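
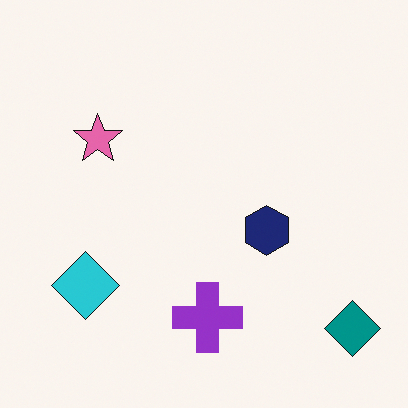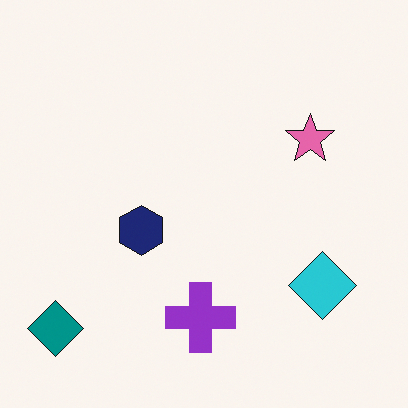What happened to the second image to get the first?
This is the original image flipped horizontally (left ↔ right).

The teal diamond is in the bottom-left of the second image and the bottom-right of the first — shapes on opposite sides of the vertical midline have swapped in a mirror flip.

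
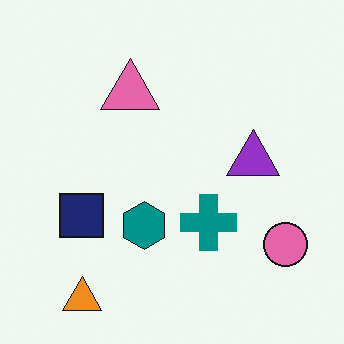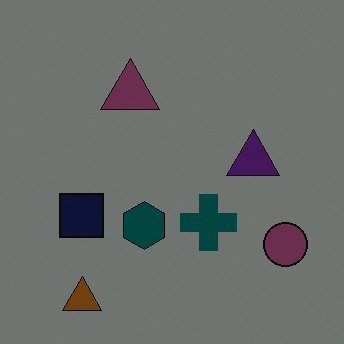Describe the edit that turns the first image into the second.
The transformation is: noticeably darkened.

Every pixel — background and shapes alike — is uniformly darkened.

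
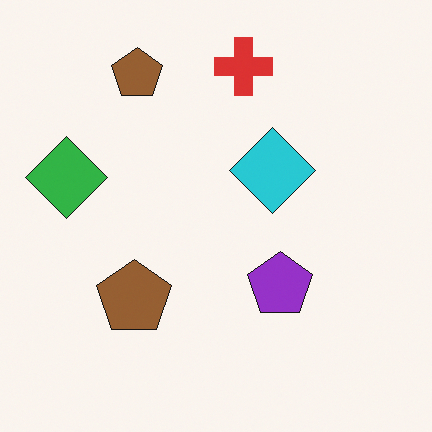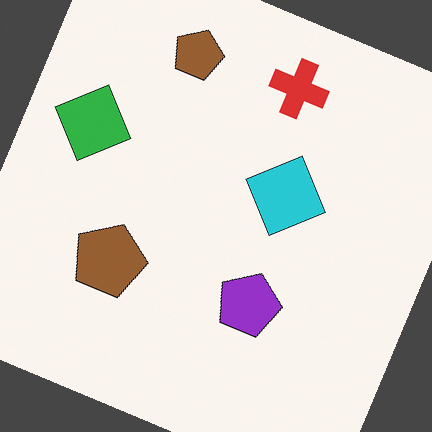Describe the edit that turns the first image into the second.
The second image is the first rotated clockwise by a moderate amount.

Every shape is tilted by the same angle and the image corners show triangular fill wedges — a whole-image rotation by a non-right angle.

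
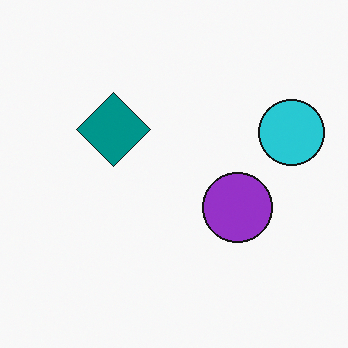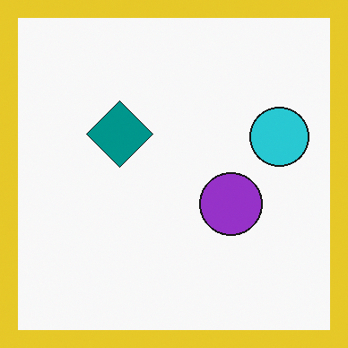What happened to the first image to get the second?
This is the original image framed with a yellow border.

A solid yellow frame runs around the edge of the second image, with the content slightly shrunk inside it.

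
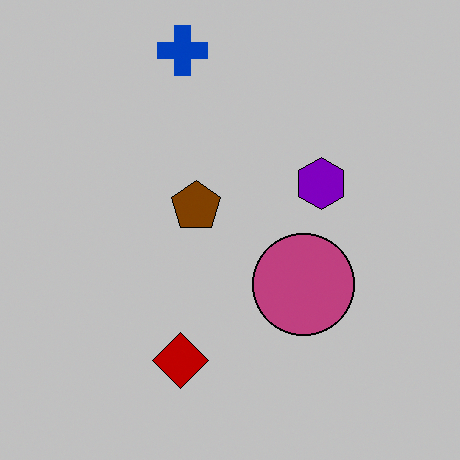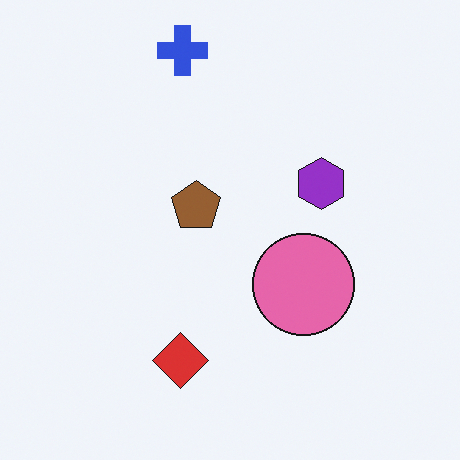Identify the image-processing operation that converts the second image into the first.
The first image is the second heavily posterized to just a handful of flat colors.

Each flat color has snapped to a coarser quantized level — most visibly, the near-white background has dropped to a flat grey.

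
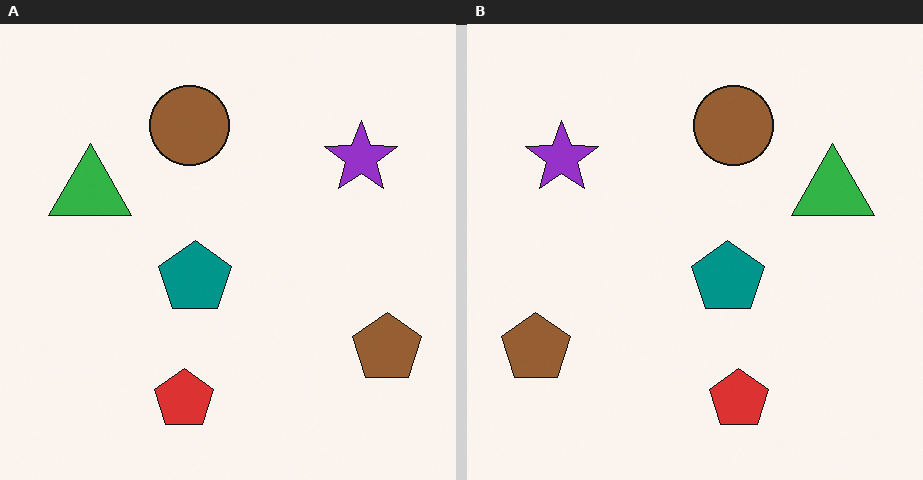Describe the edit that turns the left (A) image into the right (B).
The image was flipped horizontally (left ↔ right).

The brown pentagon is in the bottom-right of the left (A) image and the bottom-left of the right (B) — shapes on opposite sides of the vertical midline have swapped in a mirror flip.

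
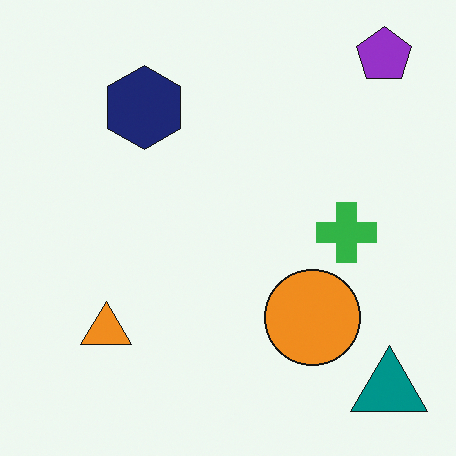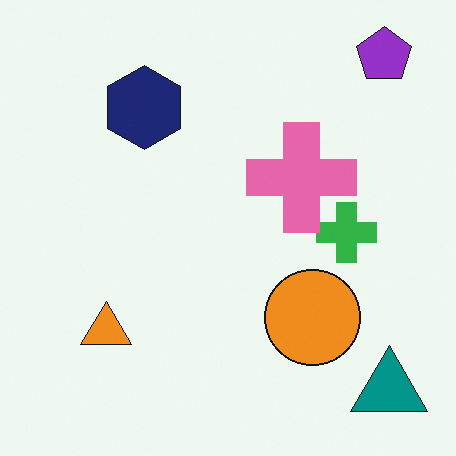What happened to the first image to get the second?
The second image is the first overlaid with an additional pink cross.

A pink cross appears in the second image that is absent from the first.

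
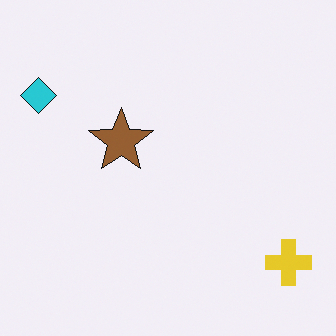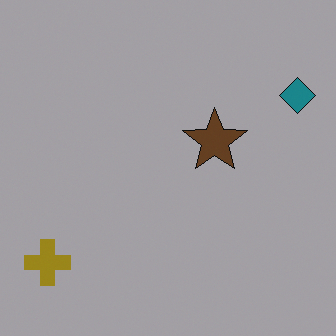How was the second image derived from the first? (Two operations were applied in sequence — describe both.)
Substantially darkened, then flipped horizontally (left ↔ right).

Every pixel — background and shapes alike — is uniformly darkened. The cyan diamond is in the top-left of the first image and the top-right of the second — shapes on opposite sides of the vertical midline have swapped in a mirror flip.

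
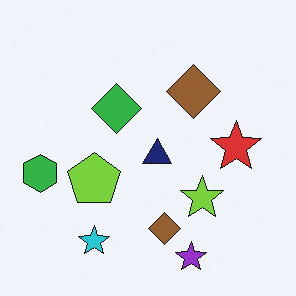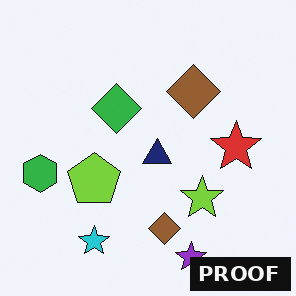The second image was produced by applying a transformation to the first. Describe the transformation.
Watermarked with the text "PROOF" in the lower-right corner.

A dark label reading "PROOF" appears in the lower-right corner.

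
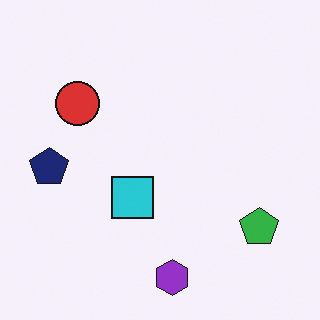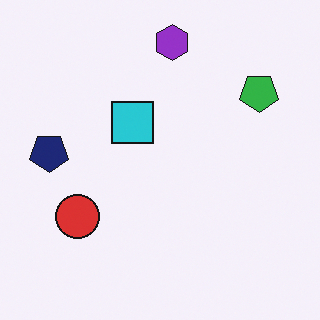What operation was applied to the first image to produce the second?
This is the original image flipped vertically (top ↔ bottom).

The purple hexagon is in the bottom of the first image and the top of the second — shapes on opposite sides of the horizontal midline have swapped in a mirror flip.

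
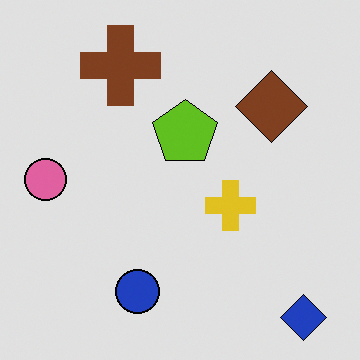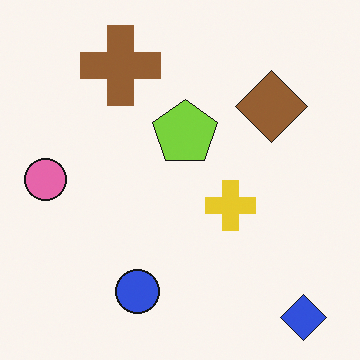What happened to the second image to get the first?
The image was moderately posterized.

Each flat color has snapped to a coarser quantized level — most visibly, the near-white background has dropped to a flat grey.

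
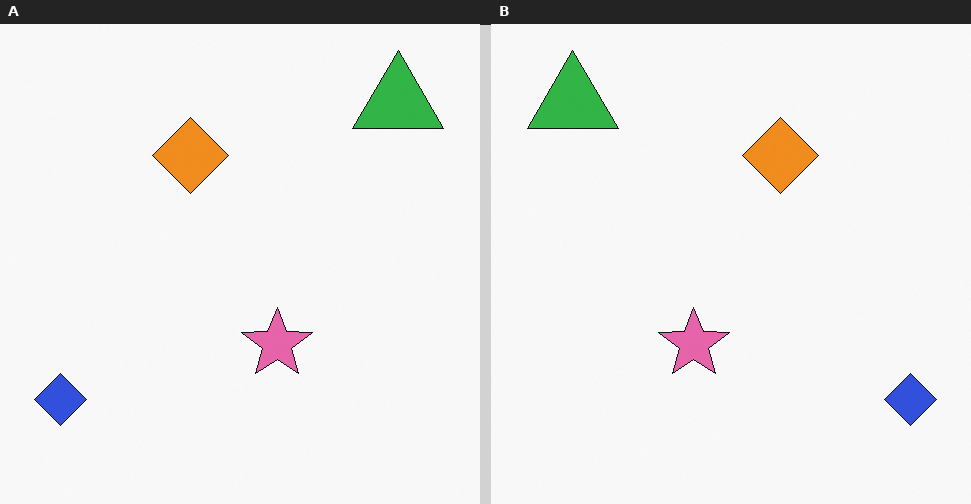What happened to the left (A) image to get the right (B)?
Flipped horizontally (left ↔ right).

The blue diamond is in the bottom-left of the left (A) image and the bottom-right of the right (B) — shapes on opposite sides of the vertical midline have swapped in a mirror flip.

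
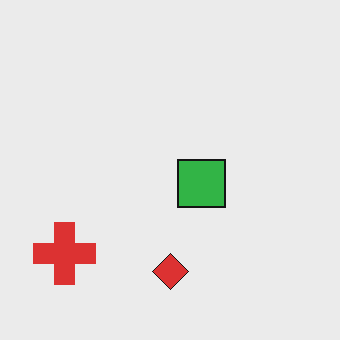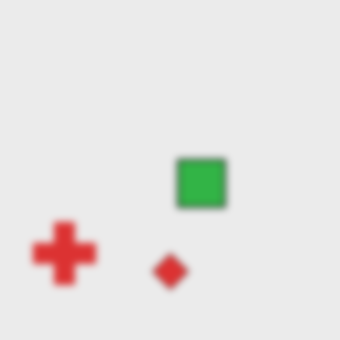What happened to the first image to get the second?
This is the original image moderately blurred.

Shape edges and outlines are uniformly softened across the whole image.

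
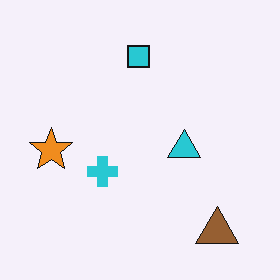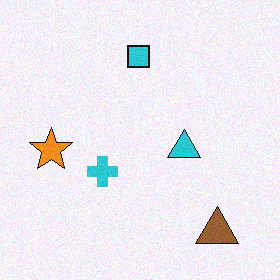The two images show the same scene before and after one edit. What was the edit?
The second image is the first degraded with a light layer of grain.

Random speckle covers the whole image, including the flat background.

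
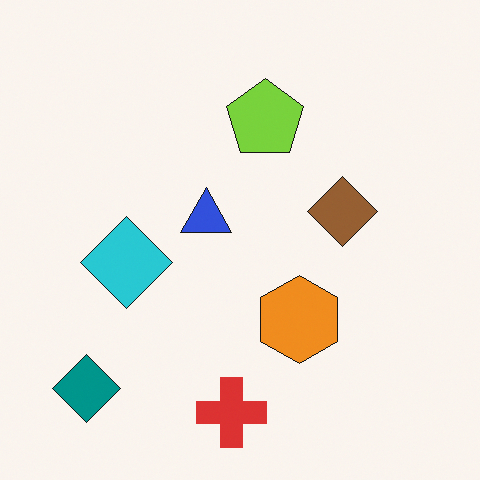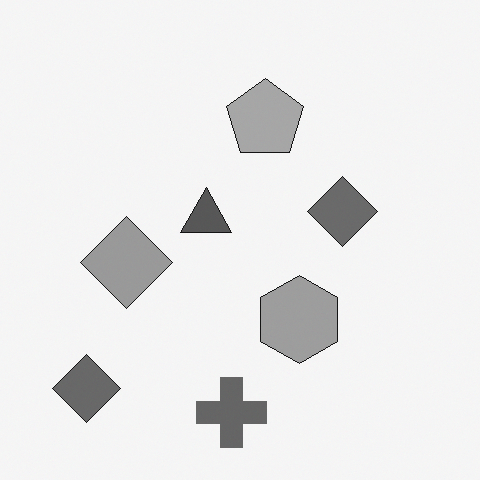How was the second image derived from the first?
The image was converted to grayscale.

All color is removed — every shape is now a shade of grey.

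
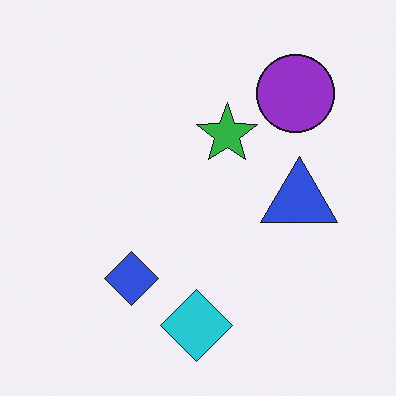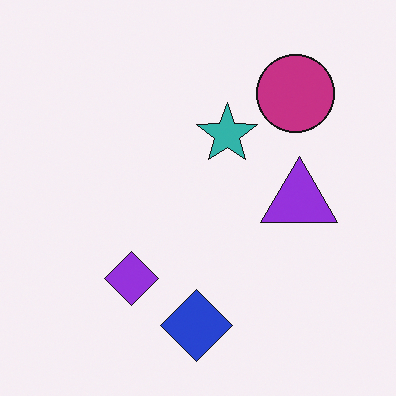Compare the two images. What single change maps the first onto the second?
Hue-shifted slightly.

Every shape's color has rotated by the same amount around the hue wheel — a uniform hue shift.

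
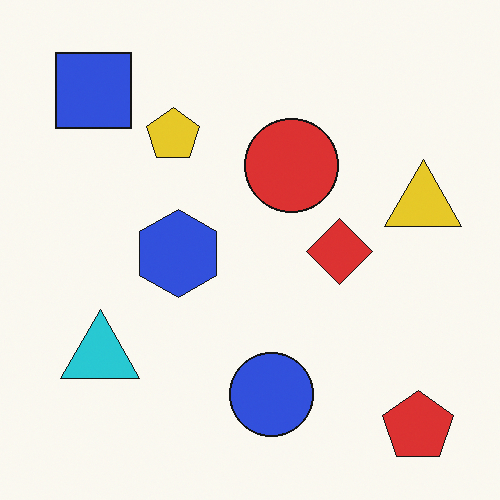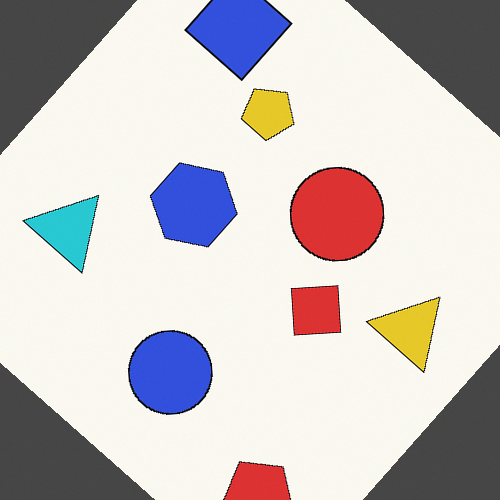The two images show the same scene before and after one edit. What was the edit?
It was rotated clockwise by a large amount — several tens of degrees.

Every shape is tilted by the same angle and the image corners show triangular fill wedges — a whole-image rotation by a non-right angle.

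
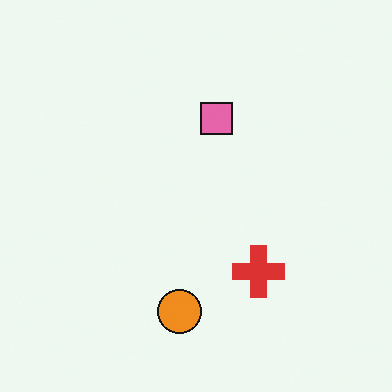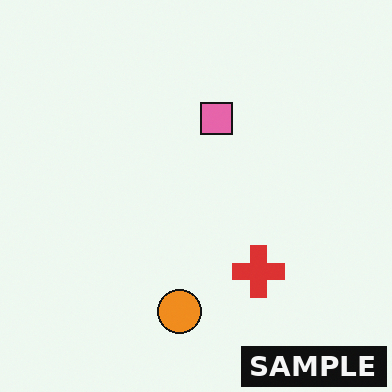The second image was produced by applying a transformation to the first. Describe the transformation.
It was watermarked with the text "SAMPLE" in the lower-right corner.

A dark label reading "SAMPLE" appears in the lower-right corner.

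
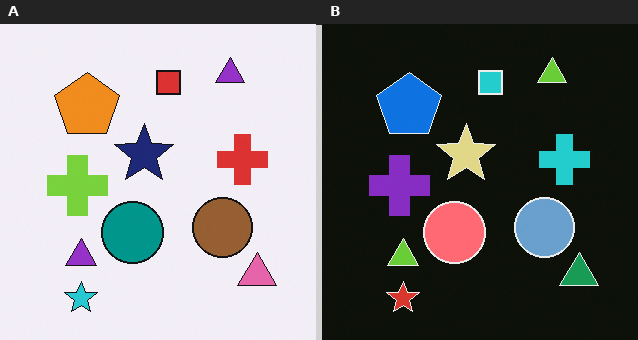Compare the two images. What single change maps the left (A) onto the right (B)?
Color-inverted (negative).

The light background has become dark and every shape's color is its complement — a photographic negative.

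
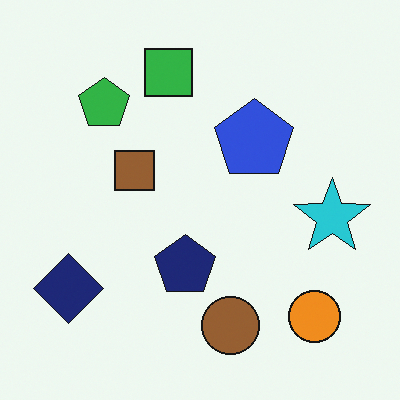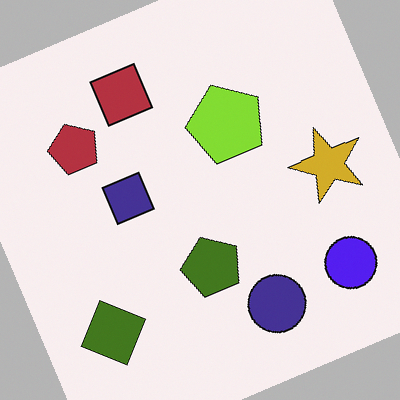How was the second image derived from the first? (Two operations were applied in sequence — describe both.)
The transformation is: rotated counter-clockwise by a moderate amount, then hue-shifted through roughly half the color wheel.

Every shape is tilted by the same angle and the image corners show triangular fill wedges — a whole-image rotation by a non-right angle. Every shape's color has rotated by the same amount around the hue wheel — a uniform hue shift.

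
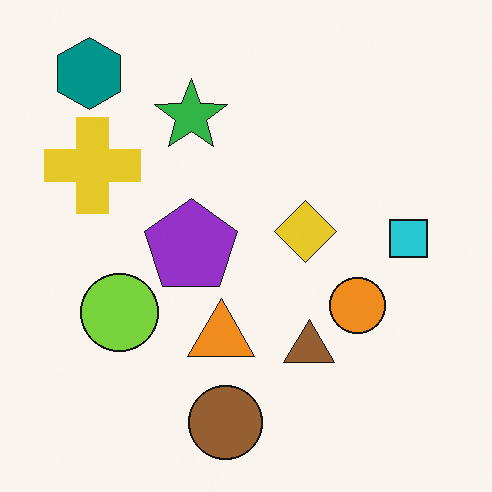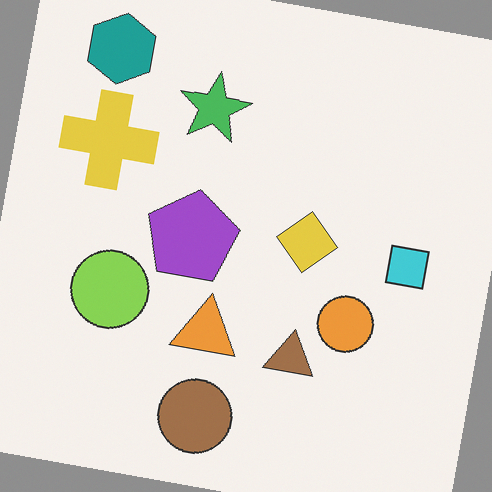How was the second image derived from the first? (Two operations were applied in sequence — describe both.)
The second image is the first rotated clockwise by a small amount, then given slightly reduced contrast.

Every shape is tilted by the same angle and the image corners show triangular fill wedges — a whole-image rotation by a non-right angle. Tones are pushed toward mid-grey across the whole image — a global contrast change.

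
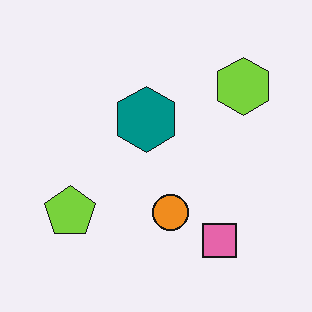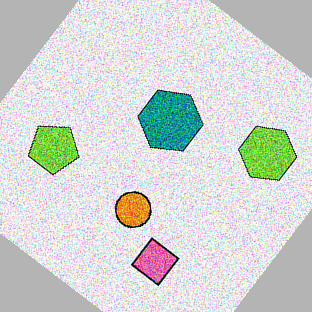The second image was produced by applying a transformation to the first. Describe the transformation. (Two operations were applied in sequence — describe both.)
Degraded with strong gaussian noise, then rotated clockwise by a large amount — several tens of degrees.

Random speckle covers the whole image, including the flat background. Every shape is tilted by the same angle and the image corners show triangular fill wedges — a whole-image rotation by a non-right angle.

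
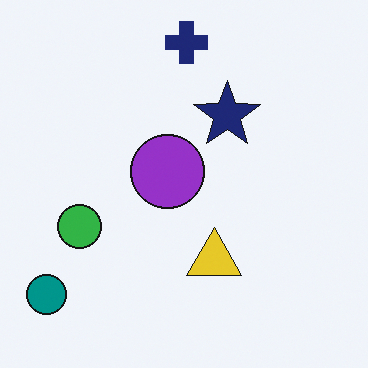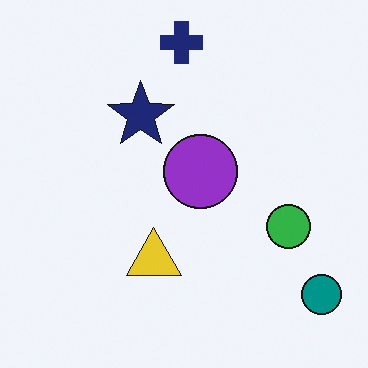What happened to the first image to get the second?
Flipped horizontally (left ↔ right).

The teal circle is in the bottom-left of the first image and the bottom-right of the second — shapes on opposite sides of the vertical midline have swapped in a mirror flip.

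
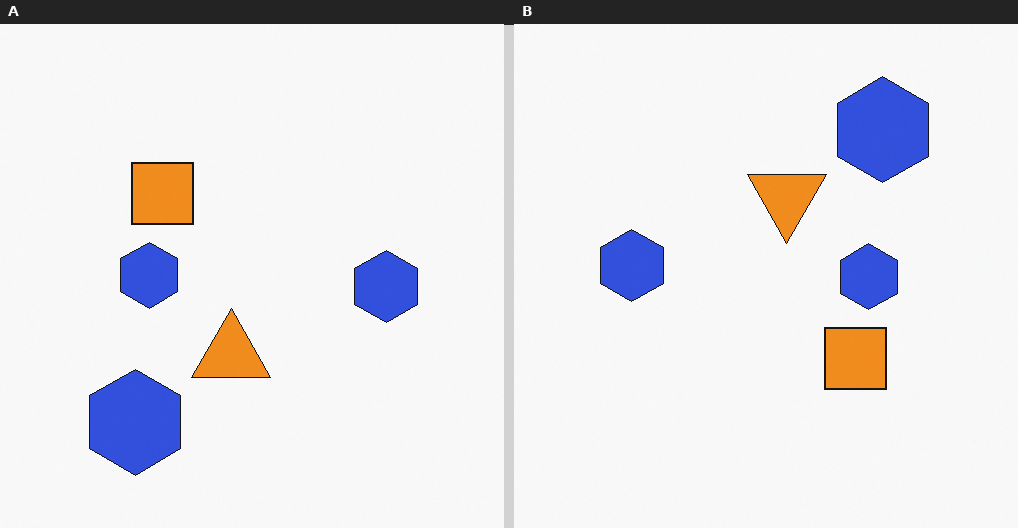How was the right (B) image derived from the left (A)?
This is the original image rotated 180°.

The orange square sits in the left of the left (A) image and the right of the right (B) — consistent with a whole-image 180° rotation.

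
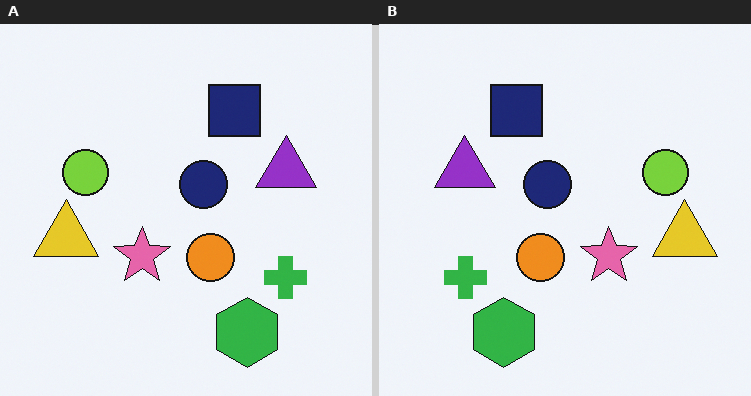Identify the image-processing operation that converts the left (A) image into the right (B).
The right (B) image is the left (A) flipped horizontally (left ↔ right).

The yellow triangle is in the left of the left (A) image and the right of the right (B) — shapes on opposite sides of the vertical midline have swapped in a mirror flip.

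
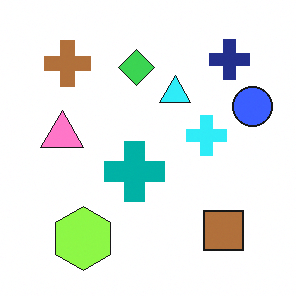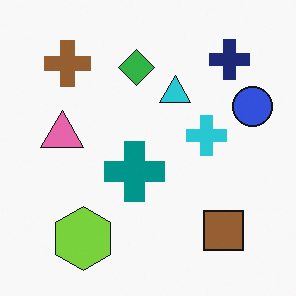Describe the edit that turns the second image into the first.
This is the original image brightened a little.

Every pixel — background and shapes alike — is uniformly brightened.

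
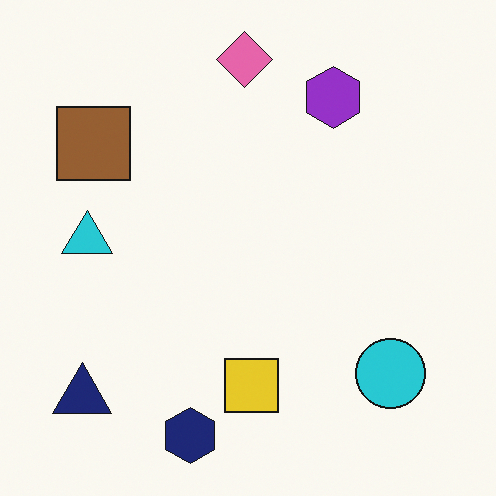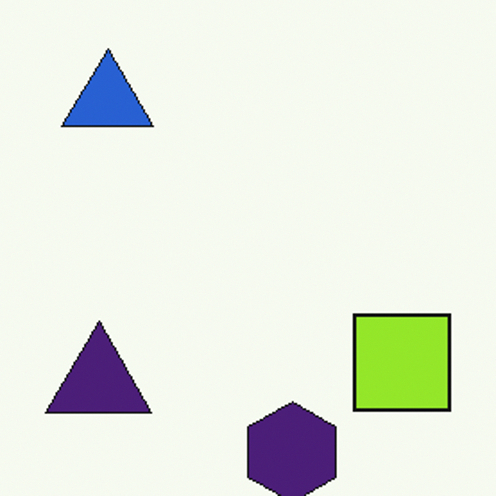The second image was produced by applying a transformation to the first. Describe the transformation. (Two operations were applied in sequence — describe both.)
The image was hue-shifted slightly, then cropped to a noticeably smaller region and rescaled.

Every shape's color has rotated by the same amount around the hue wheel — a uniform hue shift. The visible shapes are larger and the field of view is narrower; shapes near the original edges may be partly or wholly outside the frame — a crop-and-rescale.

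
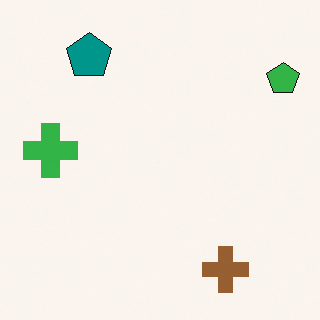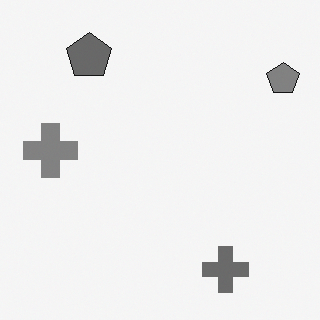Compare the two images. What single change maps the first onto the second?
The image was converted to grayscale.

All color is removed — every shape is now a shade of grey.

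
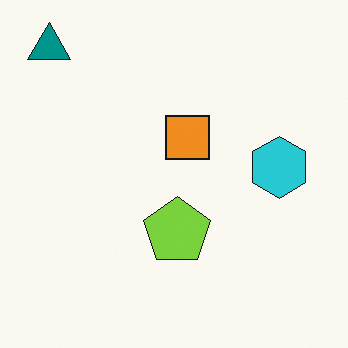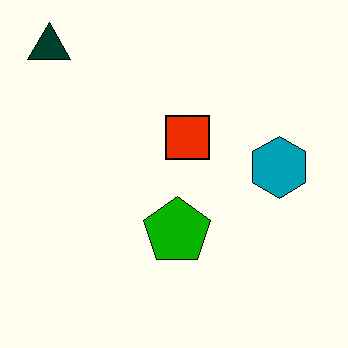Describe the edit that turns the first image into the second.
It was boosted in contrast.

Tones are pushed away from mid-grey across the whole image — a global contrast change.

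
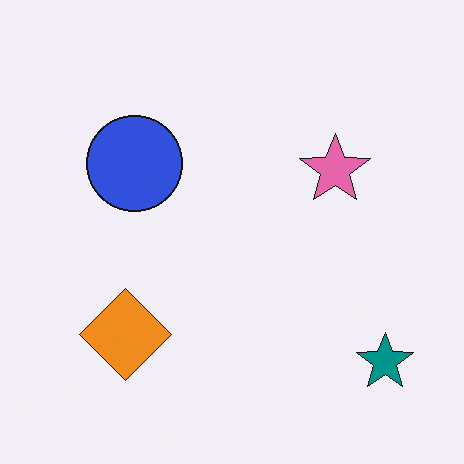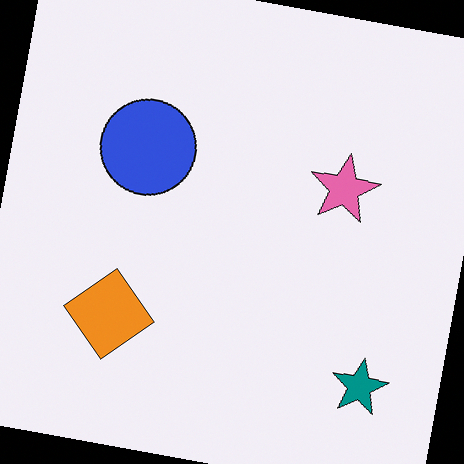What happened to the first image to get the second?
The transformation is: rotated clockwise by a small amount.

Every shape is tilted by the same angle and the image corners show triangular fill wedges — a whole-image rotation by a non-right angle.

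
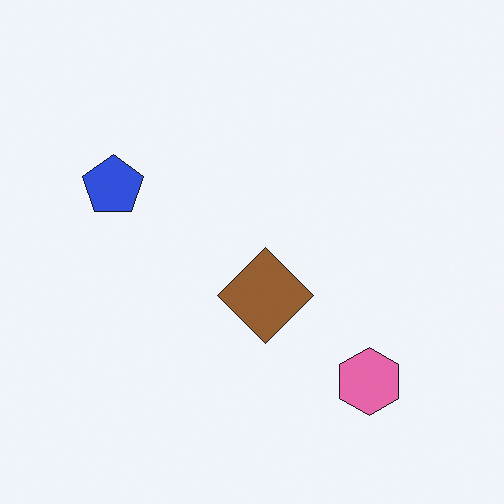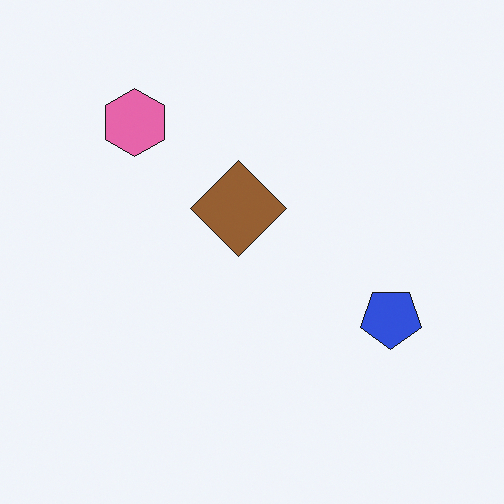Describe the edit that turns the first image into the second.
The transformation is: rotated 180°.

The pink hexagon sits in the bottom-right of the first image and the top-left of the second — consistent with a whole-image 180° rotation.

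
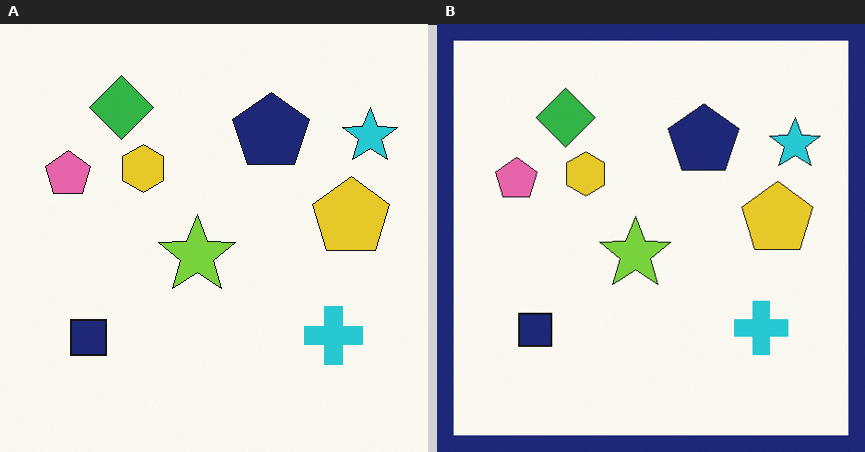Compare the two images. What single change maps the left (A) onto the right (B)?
The transformation is: framed with a navy border.

A solid navy frame runs around the edge of the right (B) image, with the content slightly shrunk inside it.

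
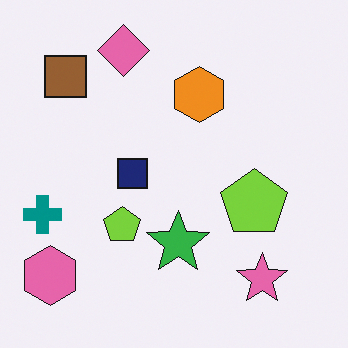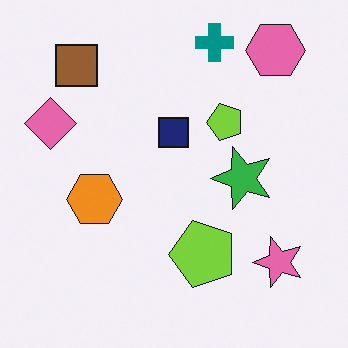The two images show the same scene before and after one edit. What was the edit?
It was transposed (reflected across the top-left ↔ bottom-right diagonal).

Shapes have swapped their row and column positions — what was in the top-right is now in the bottom-left — a diagonal reflection.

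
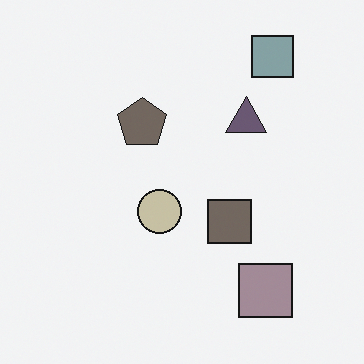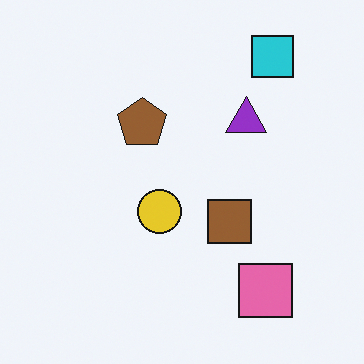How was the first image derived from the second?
The transformation is: made much more muted (saturation change).

All colors are more muted and greyish — a global saturation change.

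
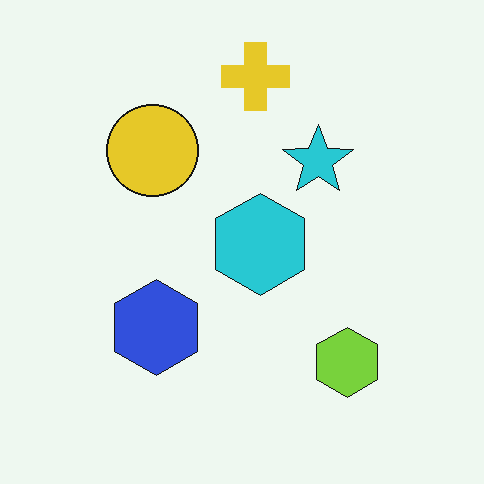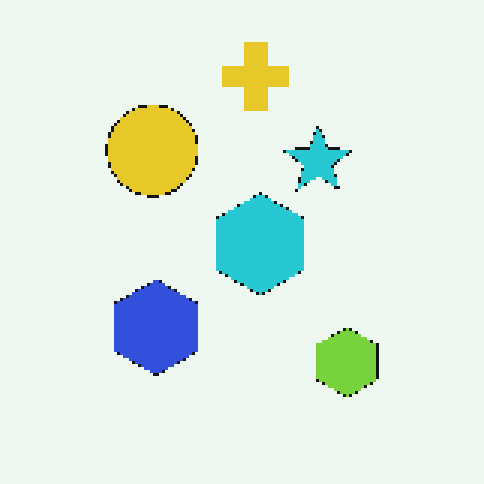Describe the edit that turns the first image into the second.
The second image is the first mildly pixelated.

Shapes are reduced to large square blocks; fine edges and outlines are lost — a downscale-then-upscale (mosaic) effect.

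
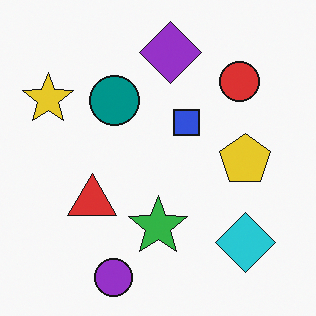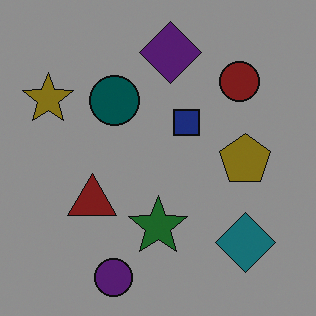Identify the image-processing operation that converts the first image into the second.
It was noticeably darkened.

Every pixel — background and shapes alike — is uniformly darkened.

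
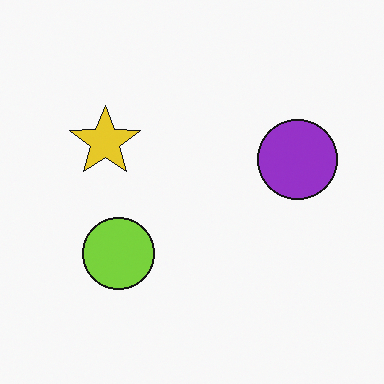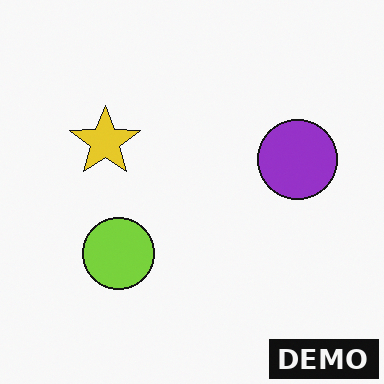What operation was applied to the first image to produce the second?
It was watermarked with the text "DEMO" in the lower-right corner.

A dark label reading "DEMO" appears in the lower-right corner.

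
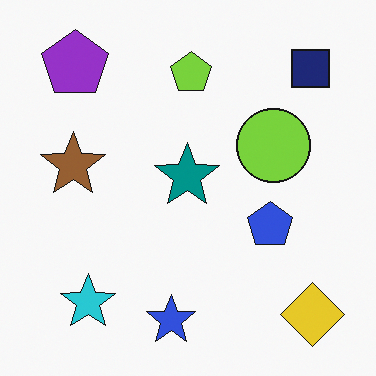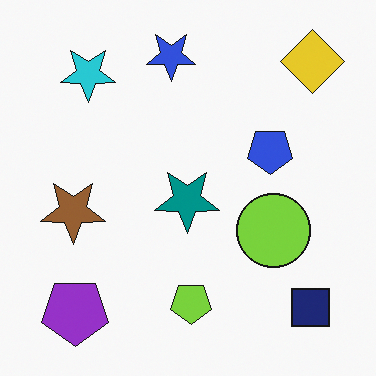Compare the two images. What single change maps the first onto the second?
Flipped vertically (top ↔ bottom).

The blue star is in the bottom of the first image and the top of the second — shapes on opposite sides of the horizontal midline have swapped in a mirror flip.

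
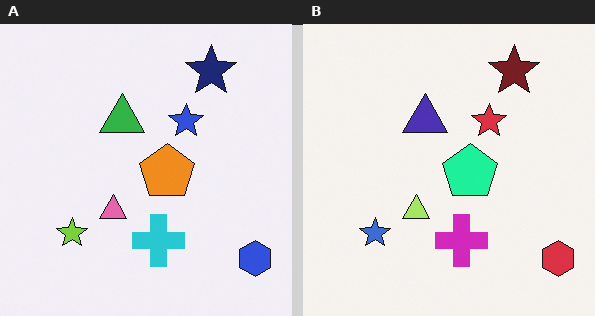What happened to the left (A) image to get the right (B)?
Hue-shifted through roughly a third of the color wheel.

Every shape's color has rotated by the same amount around the hue wheel — a uniform hue shift.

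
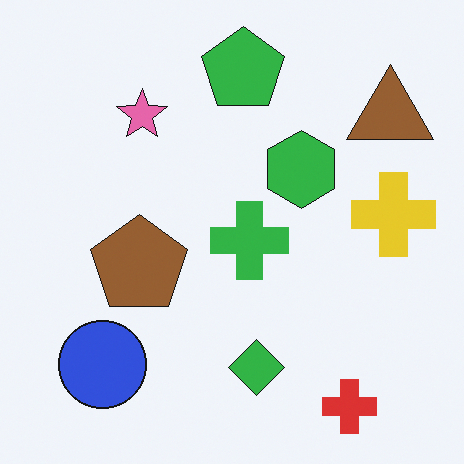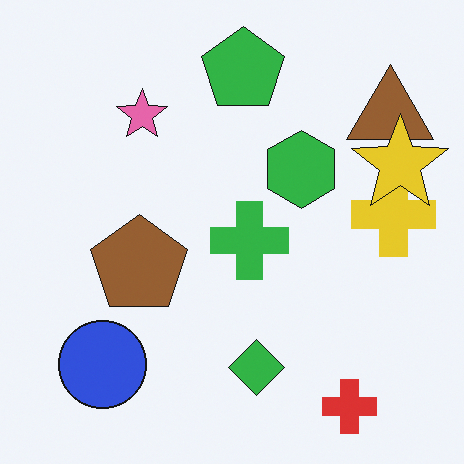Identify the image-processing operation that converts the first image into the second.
The second image is the first overlaid with an additional yellow star.

A yellow star appears in the second image that is absent from the first.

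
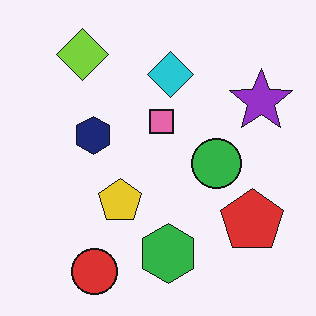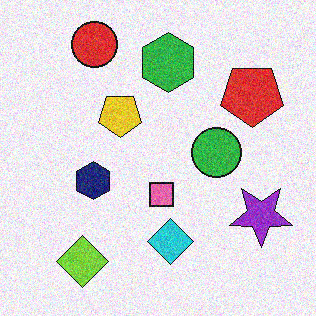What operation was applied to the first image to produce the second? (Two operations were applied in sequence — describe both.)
The transformation is: flipped vertically (top ↔ bottom), then degraded with visible gaussian noise.

The red circle is in the bottom-left of the first image and the top-left of the second — shapes on opposite sides of the horizontal midline have swapped in a mirror flip. Random speckle covers the whole image, including the flat background.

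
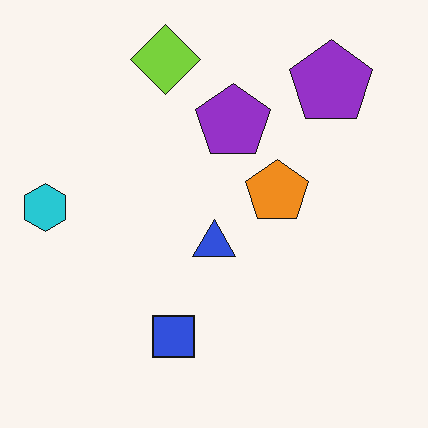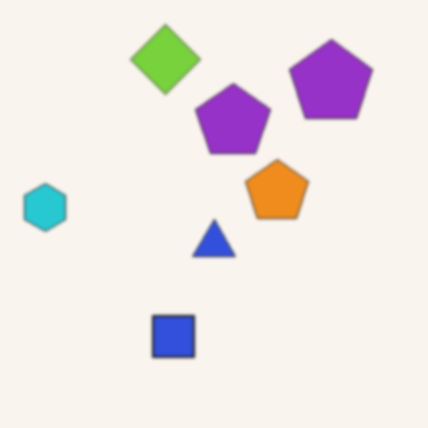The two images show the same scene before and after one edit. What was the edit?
It was given a subtle gaussian blur.

Shape edges and outlines are uniformly softened across the whole image.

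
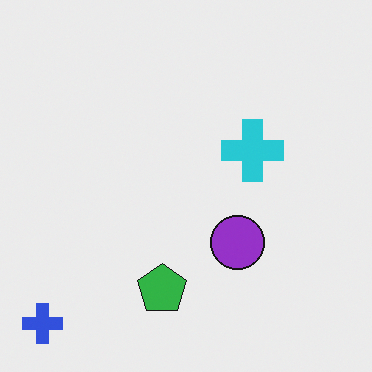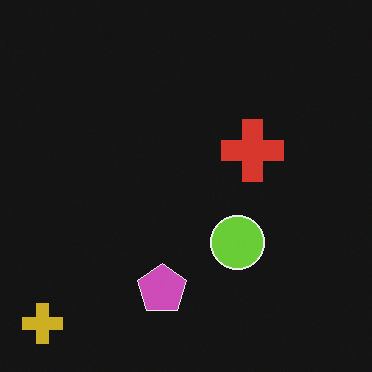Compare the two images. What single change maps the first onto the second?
The image was color-inverted (negative).

The light background has become dark and every shape's color is its complement — a photographic negative.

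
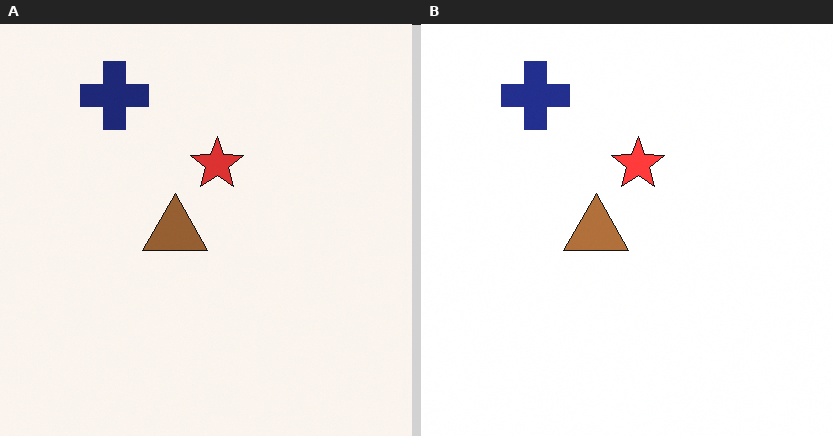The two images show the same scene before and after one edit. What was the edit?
The image was slightly brightened.

Every pixel — background and shapes alike — is uniformly brightened.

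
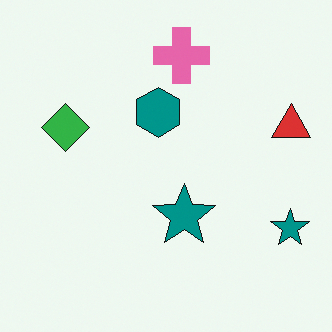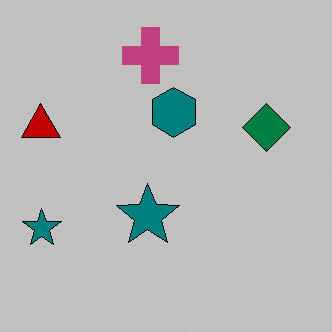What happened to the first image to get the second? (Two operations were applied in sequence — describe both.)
The transformation is: flipped horizontally (left ↔ right), then heavily posterized to just a handful of flat colors.

The red triangle is in the right of the first image and the left of the second — shapes on opposite sides of the vertical midline have swapped in a mirror flip. Each flat color has snapped to a coarser quantized level — most visibly, the near-white background has dropped to a flat grey.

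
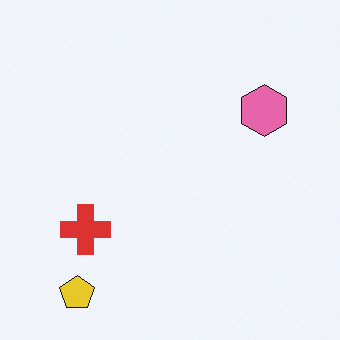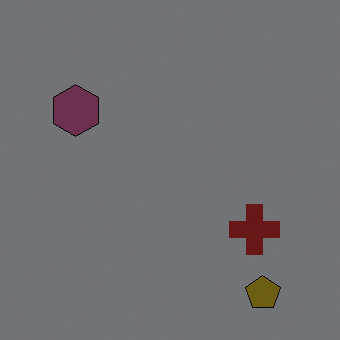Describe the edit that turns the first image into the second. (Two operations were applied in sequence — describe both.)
The second image is the first substantially darkened, then flipped horizontally (left ↔ right).

Every pixel — background and shapes alike — is uniformly darkened. The pink hexagon is in the top-right of the first image and the top-left of the second — shapes on opposite sides of the vertical midline have swapped in a mirror flip.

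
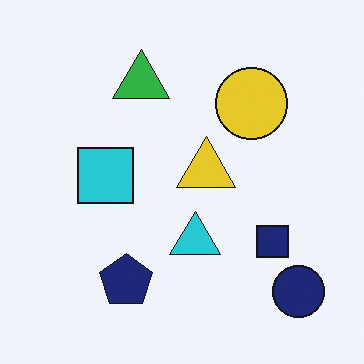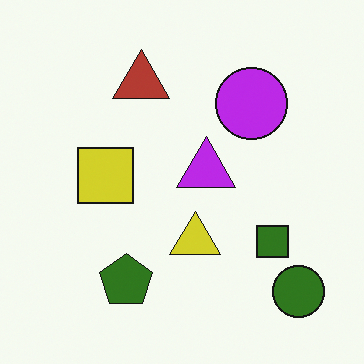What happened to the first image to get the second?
Hue-shifted through roughly half the color wheel.

Every shape's color has rotated by the same amount around the hue wheel — a uniform hue shift.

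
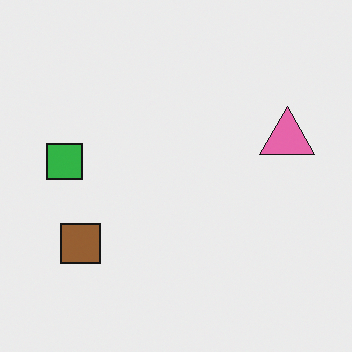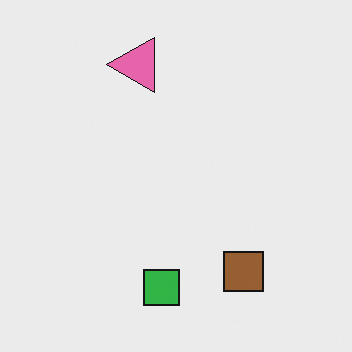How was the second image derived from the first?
This is the original image rotated 90° counter-clockwise.

The pink triangle sits in the right of the first image and the top of the second — consistent with a whole-image 90° counter-clockwise rotation.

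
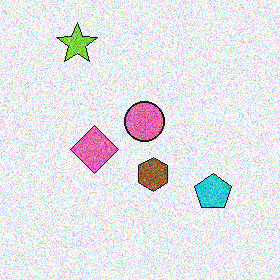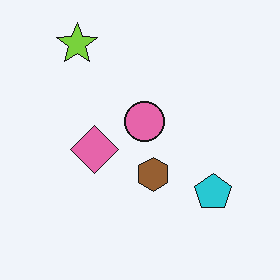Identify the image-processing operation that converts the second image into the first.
The first image is the second degraded with strong gaussian noise.

Random speckle covers the whole image, including the flat background.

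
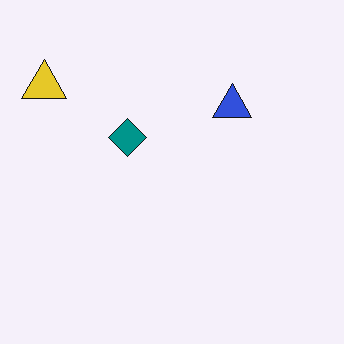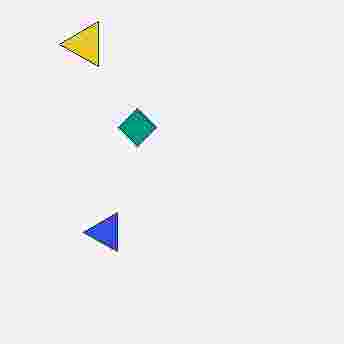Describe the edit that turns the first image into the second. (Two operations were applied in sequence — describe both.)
It was transposed (reflected across the top-left ↔ bottom-right diagonal), then degraded with heavy JPEG compression.

Shapes have swapped their row and column positions — what was in the top-right is now in the bottom-left — a diagonal reflection. Blocky 8×8 compression artifacts appear around shape edges and the flat background shows ringing — characteristic JPEG degradation.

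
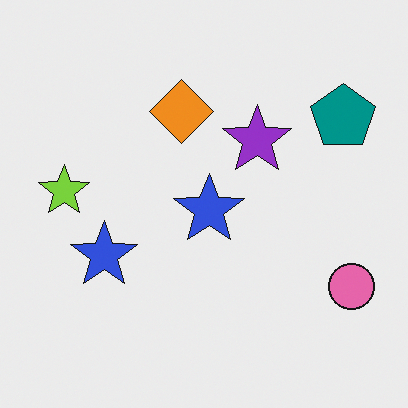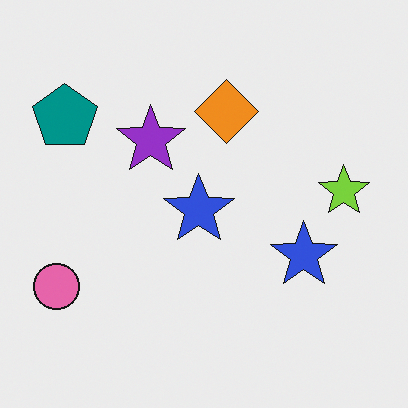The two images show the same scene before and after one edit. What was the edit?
This is the original image flipped horizontally (left ↔ right).

The pink circle is in the bottom-right of the first image and the bottom-left of the second — shapes on opposite sides of the vertical midline have swapped in a mirror flip.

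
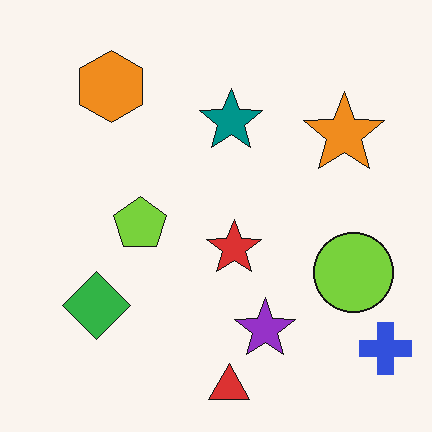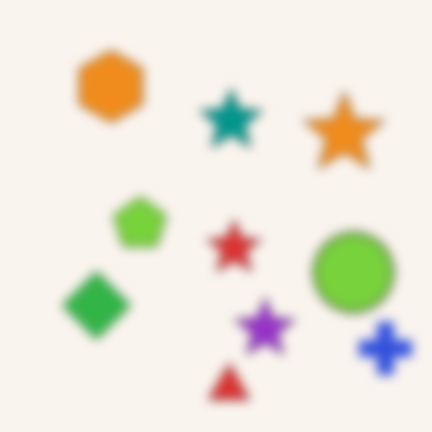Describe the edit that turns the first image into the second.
The second image is the first heavily blurred.

Shape edges and outlines are uniformly softened across the whole image.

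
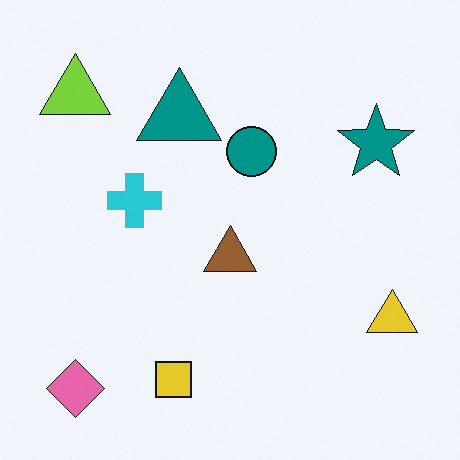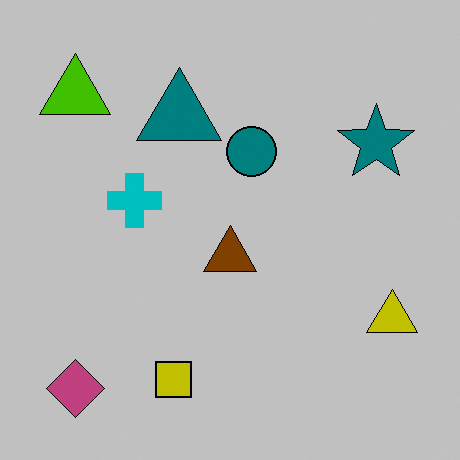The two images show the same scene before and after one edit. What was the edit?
The image was heavily posterized to just a handful of flat colors.

Each flat color has snapped to a coarser quantized level — most visibly, the near-white background has dropped to a flat grey.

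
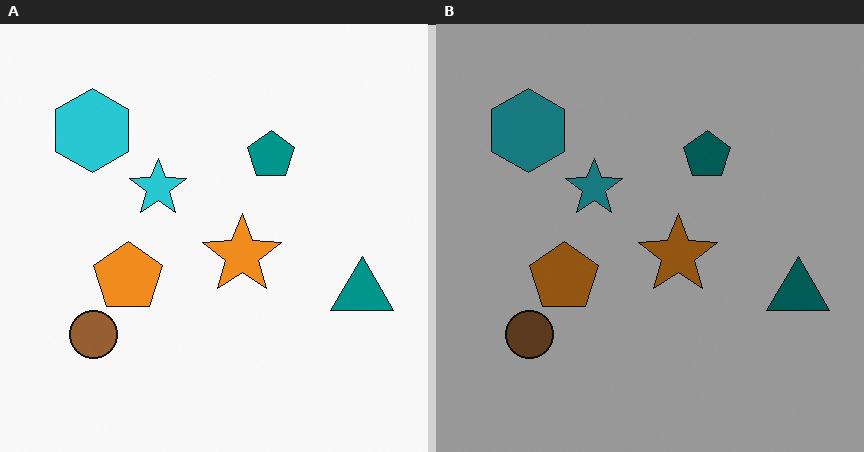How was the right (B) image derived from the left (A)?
The right (B) image is the left (A) darkened a lot.

Every pixel — background and shapes alike — is uniformly darkened.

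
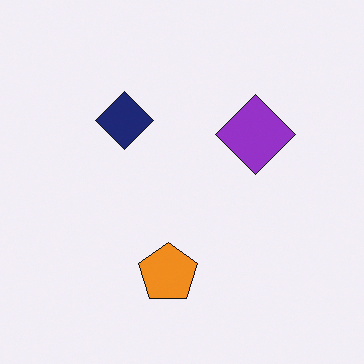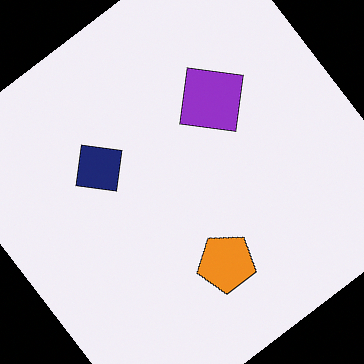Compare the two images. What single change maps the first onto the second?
The transformation is: rotated counter-clockwise by a large amount — several tens of degrees.

Every shape is tilted by the same angle and the image corners show triangular fill wedges — a whole-image rotation by a non-right angle.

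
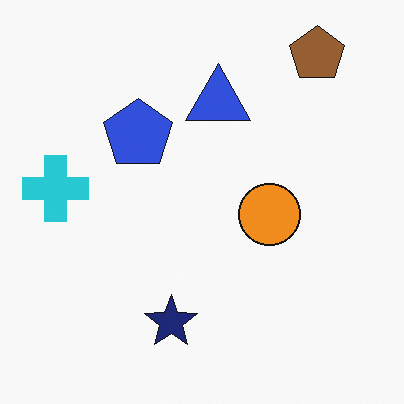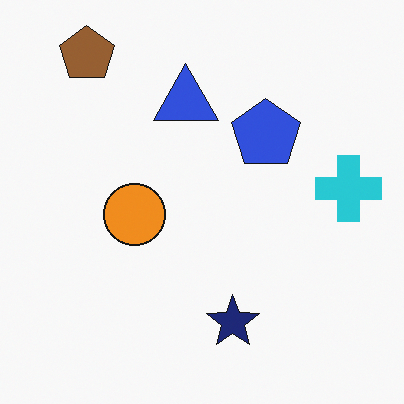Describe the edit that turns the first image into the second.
The transformation is: flipped horizontally (left ↔ right).

The cyan cross is in the left of the first image and the right of the second — shapes on opposite sides of the vertical midline have swapped in a mirror flip.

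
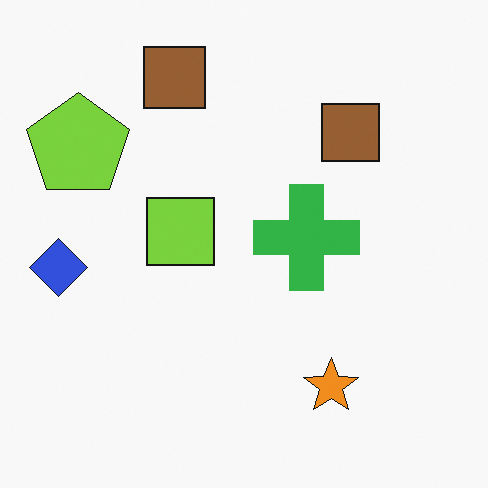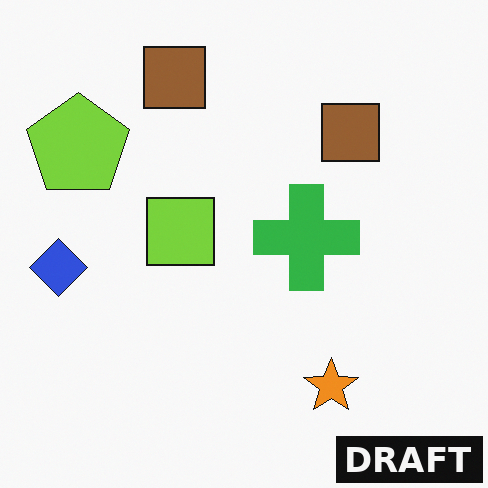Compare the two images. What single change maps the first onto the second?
This is the original image watermarked with the text "DRAFT" in the lower-right corner.

A dark label reading "DRAFT" appears in the lower-right corner.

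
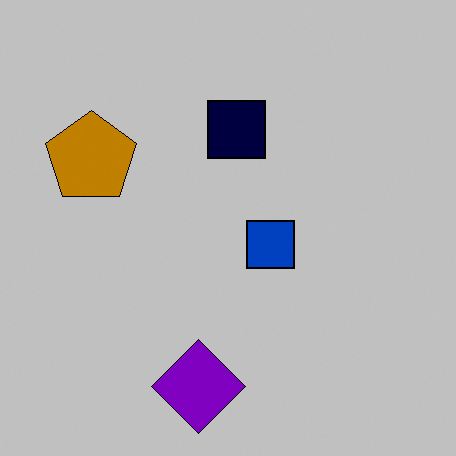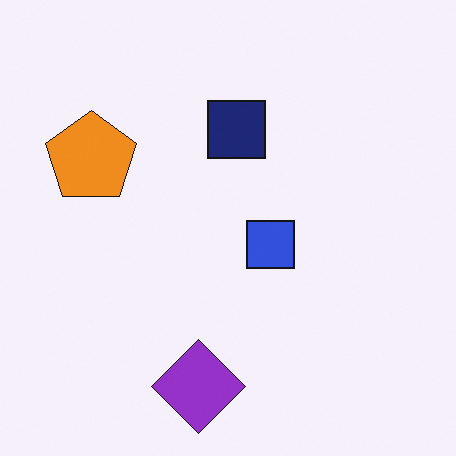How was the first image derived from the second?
The transformation is: aggressively posterized.

Each flat color has snapped to a coarser quantized level — most visibly, the near-white background has dropped to a flat grey.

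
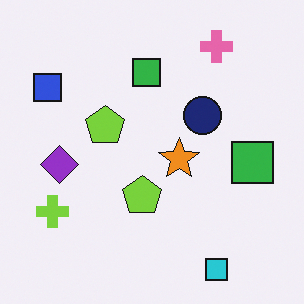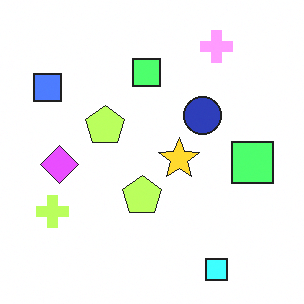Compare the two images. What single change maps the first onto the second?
The second image is the first substantially brightened.

Every pixel — background and shapes alike — is uniformly brightened.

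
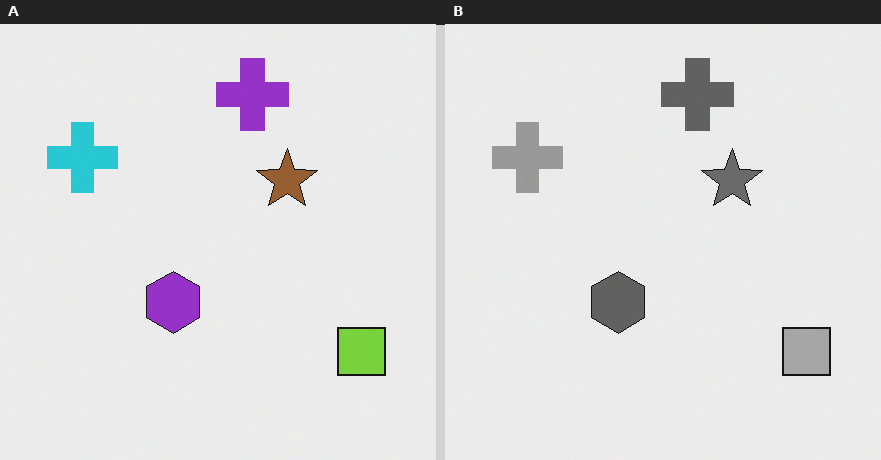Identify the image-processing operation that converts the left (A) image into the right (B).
It was converted to grayscale.

All color is removed — every shape is now a shade of grey.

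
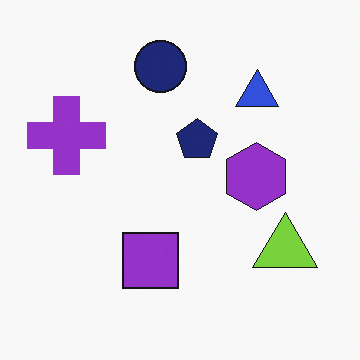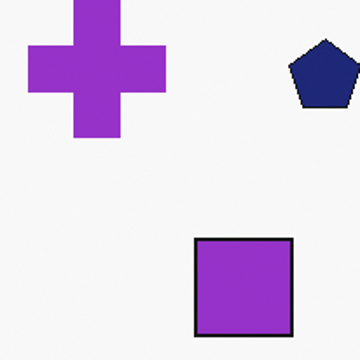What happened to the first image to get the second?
The transformation is: cropped tightly and scaled back up.

The visible shapes are larger and the field of view is narrower; shapes near the original edges may be partly or wholly outside the frame — a crop-and-rescale.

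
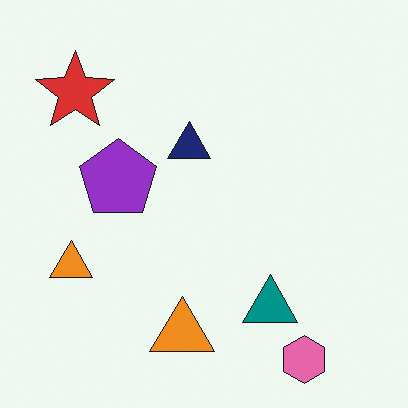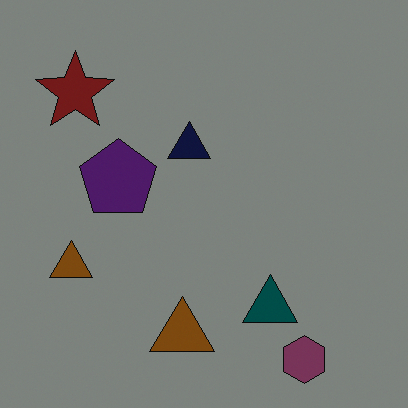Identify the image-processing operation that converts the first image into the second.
It was noticeably darkened.

Every pixel — background and shapes alike — is uniformly darkened.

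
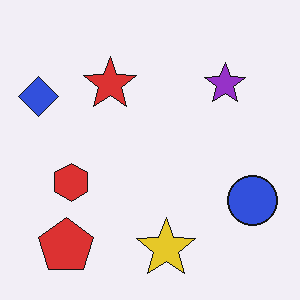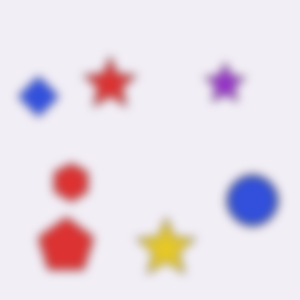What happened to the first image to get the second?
The image was strongly gaussian-blurred.

Shape edges and outlines are uniformly softened across the whole image.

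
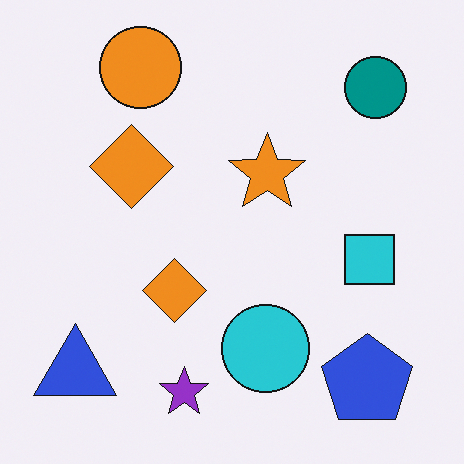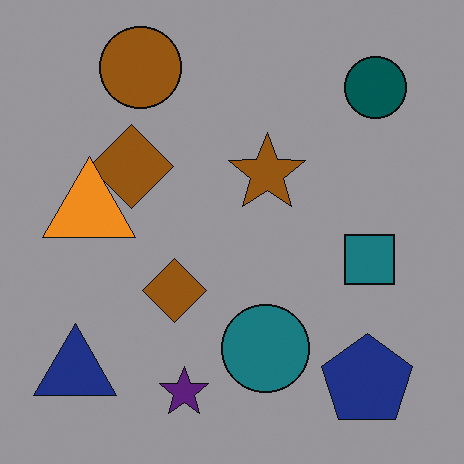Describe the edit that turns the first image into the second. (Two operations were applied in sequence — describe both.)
The image was darkened a lot, then overlaid with an additional orange triangle.

Every pixel — background and shapes alike — is uniformly darkened. An orange triangle appears in the second image that is absent from the first.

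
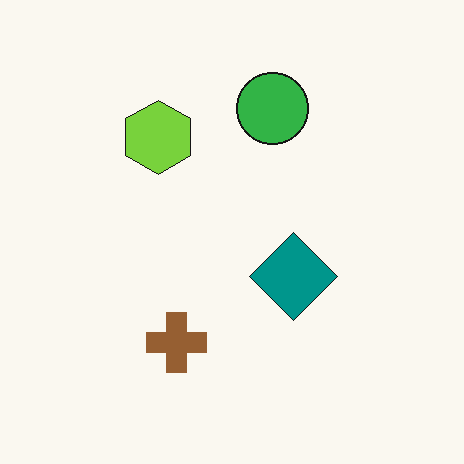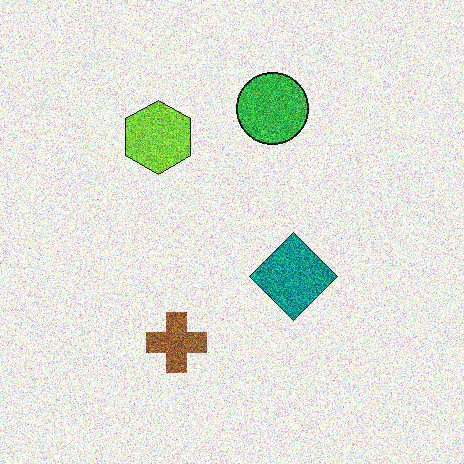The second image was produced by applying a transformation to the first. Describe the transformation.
The image was degraded with strong gaussian noise.

Random speckle covers the whole image, including the flat background.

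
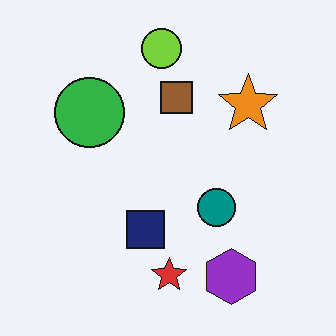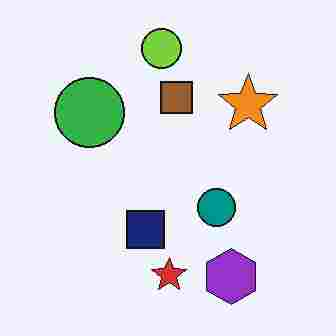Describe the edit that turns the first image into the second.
This is the original image heavily JPEG-compressed with obvious blocking artifacts.

Blocky 8×8 compression artifacts appear around shape edges and the flat background shows ringing — characteristic JPEG degradation.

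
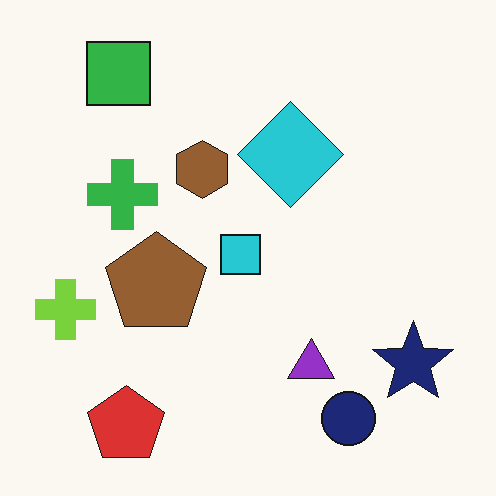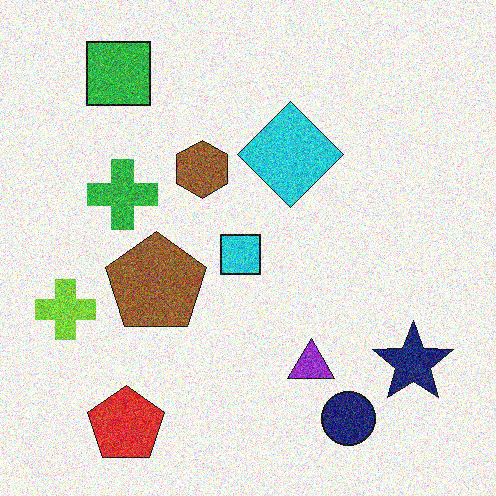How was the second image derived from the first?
This is the original image degraded with a thick layer of grain.

Random speckle covers the whole image, including the flat background.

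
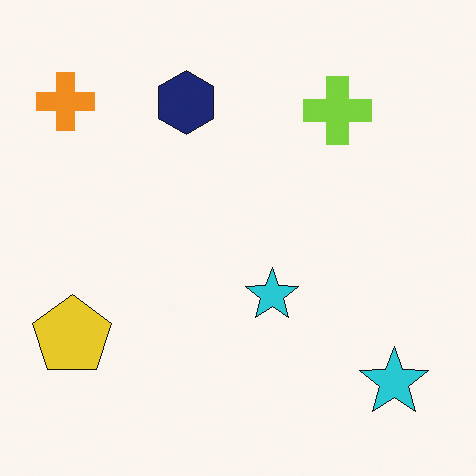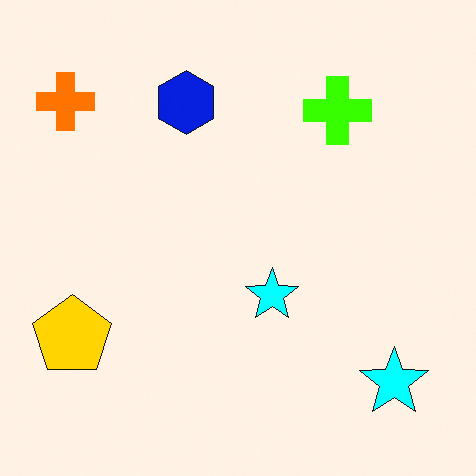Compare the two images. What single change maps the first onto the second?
The transformation is: heavily oversaturated.

All colors are more vivid — a global saturation change.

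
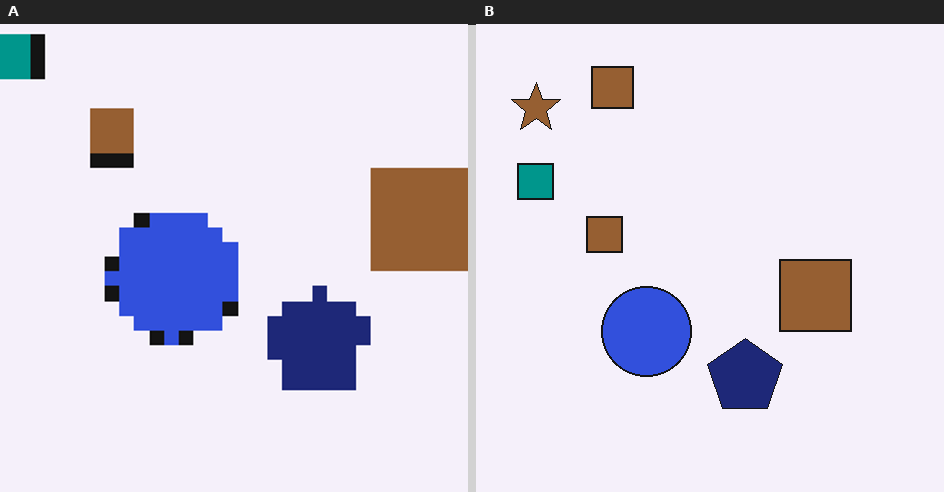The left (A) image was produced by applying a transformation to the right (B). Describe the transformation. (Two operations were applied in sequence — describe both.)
The left (A) image is the right (B) coarsely pixelated, then cropped to a modestly smaller region and rescaled.

Shapes are reduced to large square blocks; fine edges and outlines are lost — a downscale-then-upscale (mosaic) effect. The visible shapes are larger and the field of view is narrower; shapes near the original edges may be partly or wholly outside the frame — a crop-and-rescale.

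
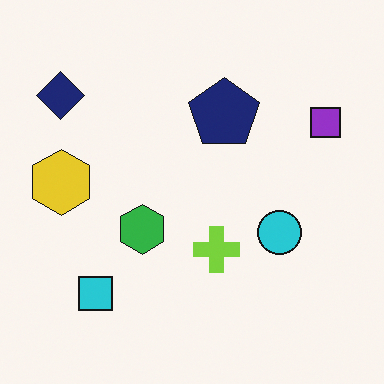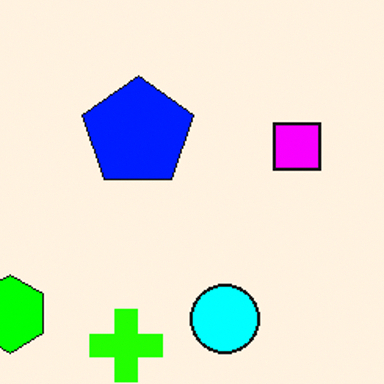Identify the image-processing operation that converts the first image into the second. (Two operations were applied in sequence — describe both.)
The image was made much more vivid (saturation change), then cropped to a modestly smaller region and rescaled.

All colors are more vivid — a global saturation change. The visible shapes are larger and the field of view is narrower; shapes near the original edges may be partly or wholly outside the frame — a crop-and-rescale.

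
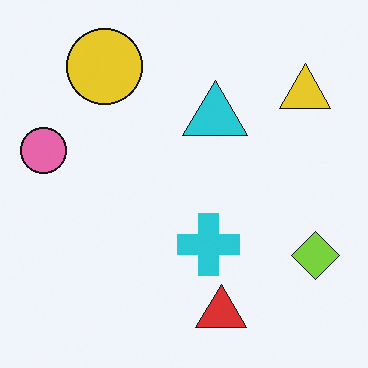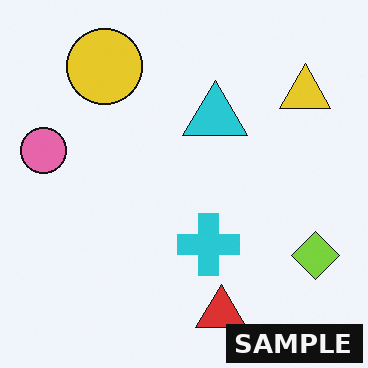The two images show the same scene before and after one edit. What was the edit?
This is the original image watermarked with the text "SAMPLE" in the lower-right corner.

A dark label reading "SAMPLE" appears in the lower-right corner.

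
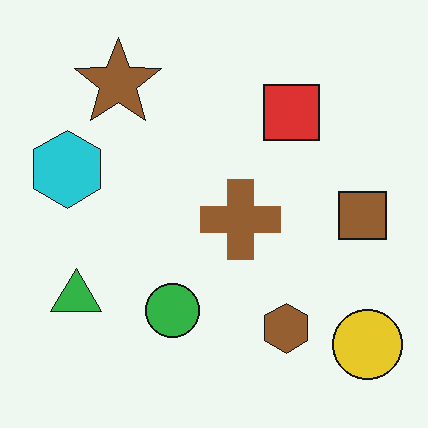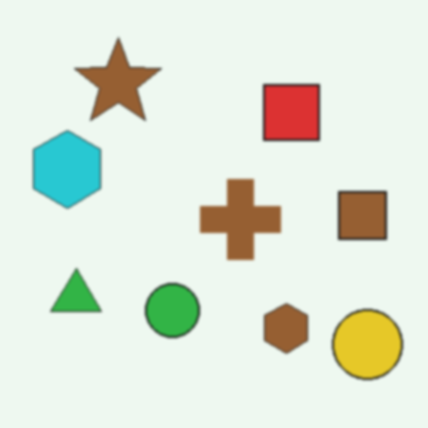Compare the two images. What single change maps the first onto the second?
Given a subtle gaussian blur.

Shape edges and outlines are uniformly softened across the whole image.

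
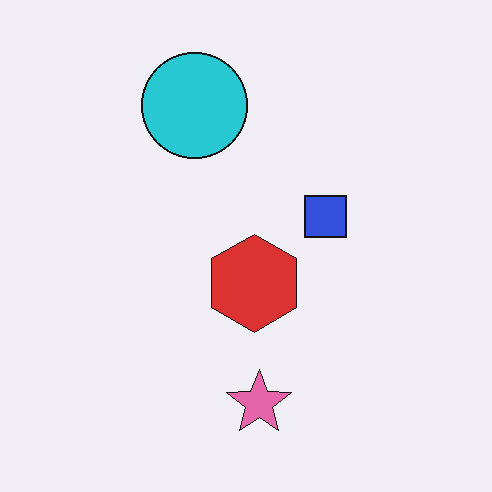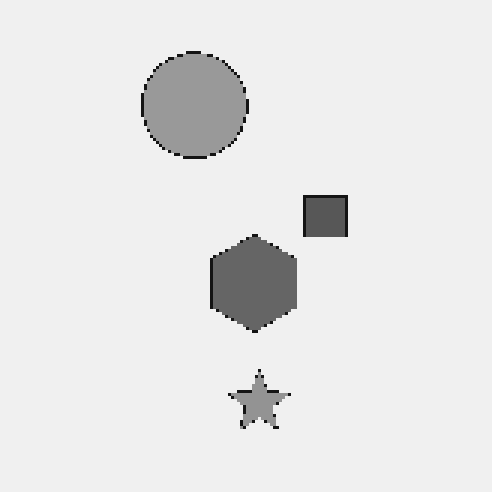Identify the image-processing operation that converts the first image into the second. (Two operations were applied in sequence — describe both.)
The transformation is: lightly pixelated (a mild mosaic effect), then converted to grayscale.

Shapes are reduced to large square blocks; fine edges and outlines are lost — a downscale-then-upscale (mosaic) effect. All color is removed — every shape is now a shade of grey.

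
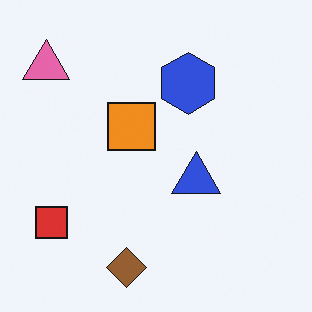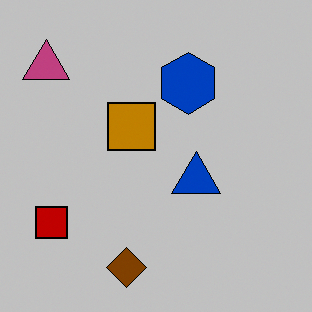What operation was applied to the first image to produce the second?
It was heavily posterized to just a handful of flat colors.

Each flat color has snapped to a coarser quantized level — most visibly, the near-white background has dropped to a flat grey.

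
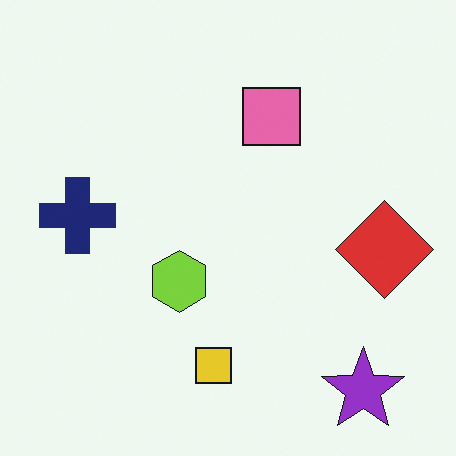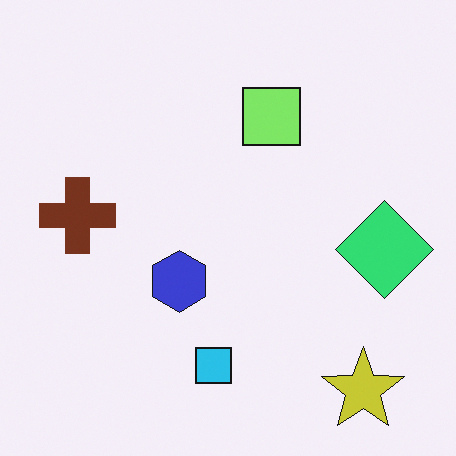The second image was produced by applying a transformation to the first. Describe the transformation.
It was hue-shifted by a moderate amount.

Every shape's color has rotated by the same amount around the hue wheel — a uniform hue shift.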